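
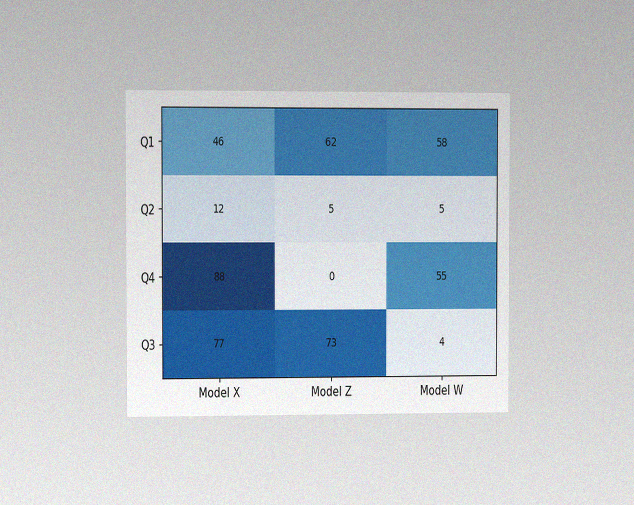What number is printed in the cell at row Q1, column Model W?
The chart is viewed slightly from the left, with some photo noise. The (Q1, Model W) cell reads 58.

58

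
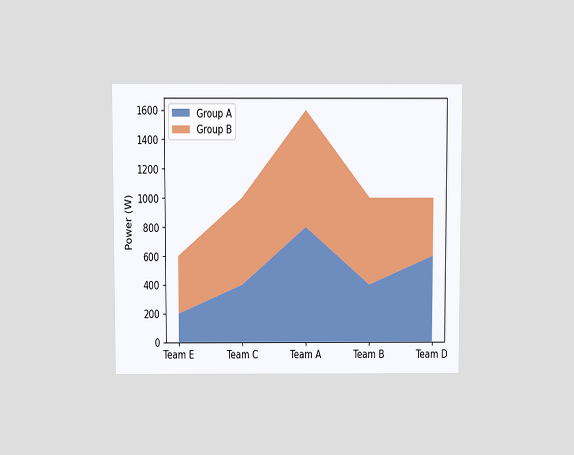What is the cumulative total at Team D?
1000W

The chart is viewed slightly from above. The stacked total at Team D reaches 1000W.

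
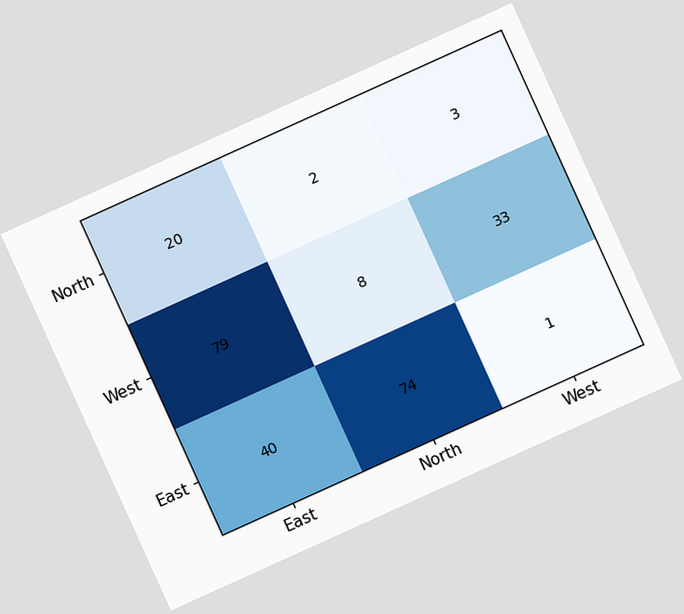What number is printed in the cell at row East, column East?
40

The chart is tilted about 24° counter-clockwise. The (East, East) cell reads 40.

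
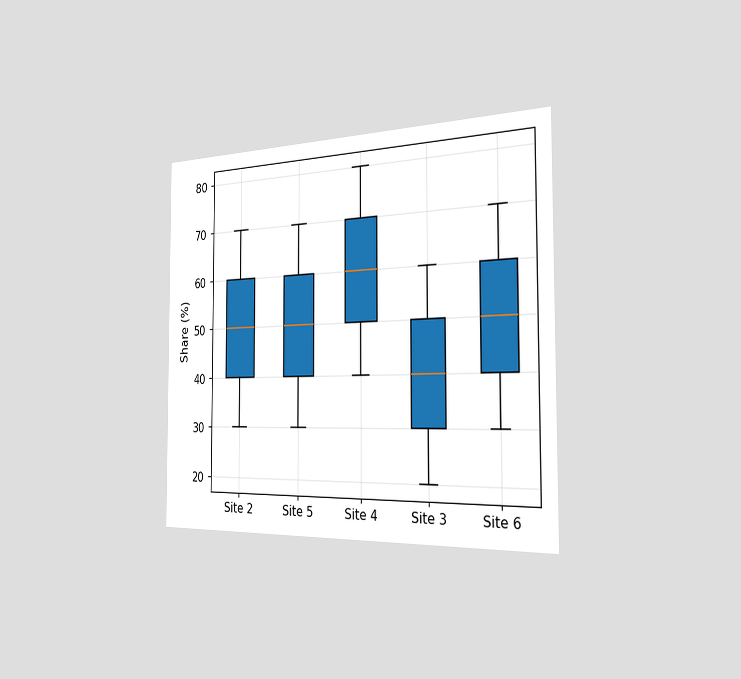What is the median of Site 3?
The chart is viewed slightly from the right. The median line in the Site 3 box sits at 40%.

40%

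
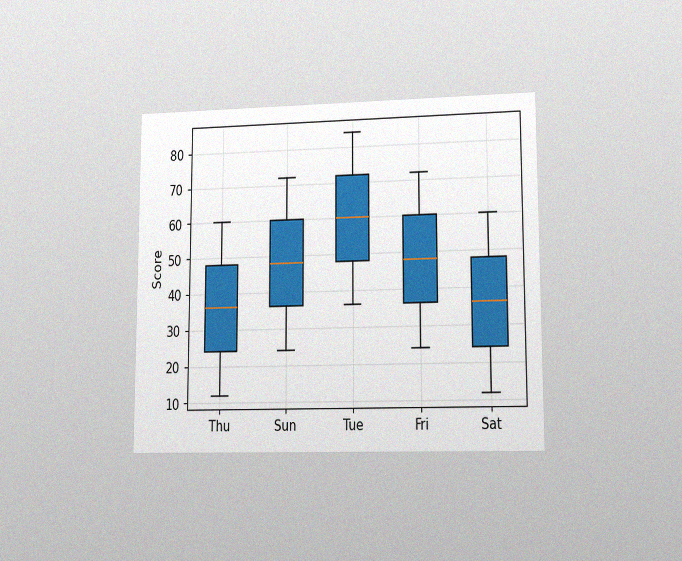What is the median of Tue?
The chart is viewed at a slight angle, with some photo noise. The median line in the Tue box sits at 60.

60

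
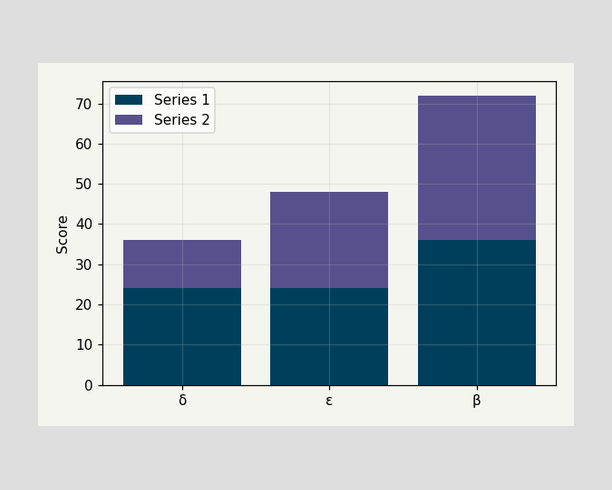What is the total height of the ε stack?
48

The ε stack's top reaches 48 on the y-axis.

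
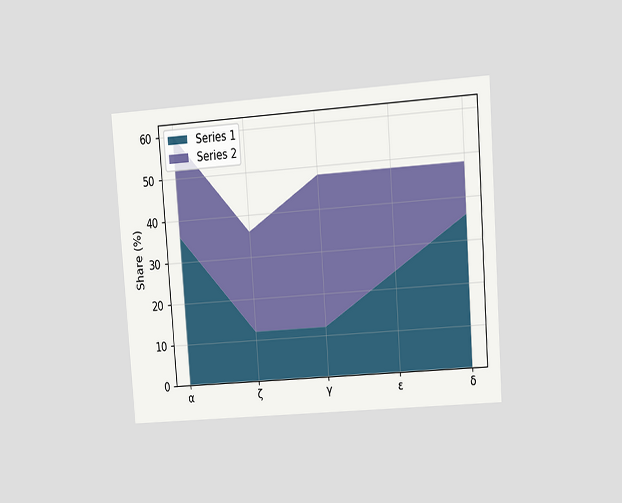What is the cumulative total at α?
The chart is tilted about 4° counter-clockwise and viewed at a slight angle. The stacked total at α reaches 60%.

60%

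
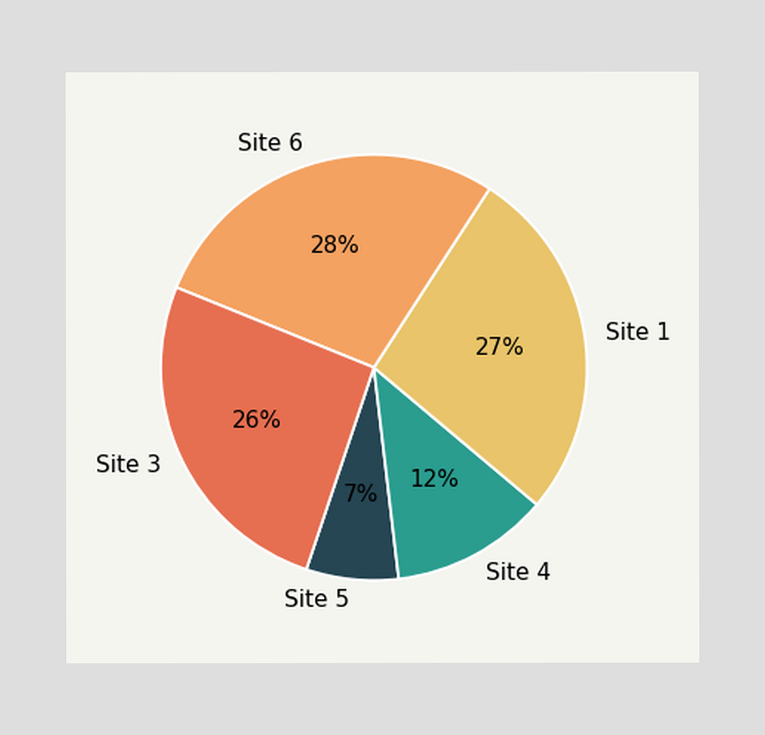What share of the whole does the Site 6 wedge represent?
The Site 6 slice takes up 28% of the pie.

28%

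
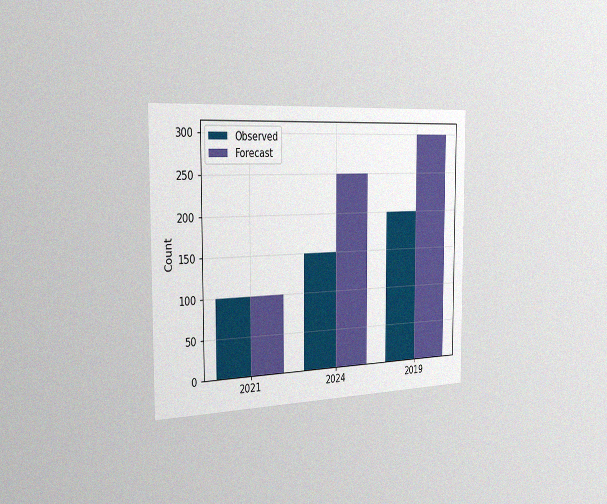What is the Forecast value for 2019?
300

The chart is viewed slightly from the left, with some photo noise. The Forecast bar at 2019 reaches 300 on the y-axis.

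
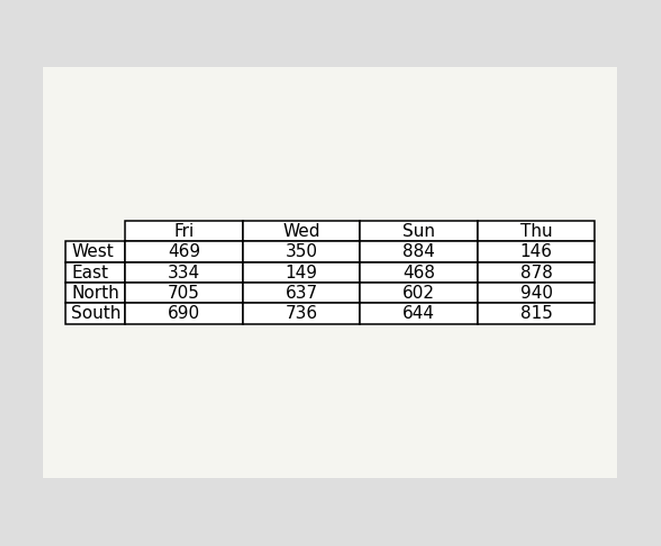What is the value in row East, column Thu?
878

The (East, Thu) cell reads 878.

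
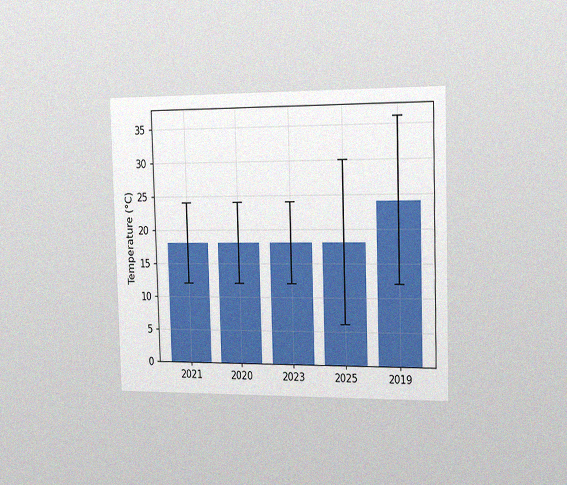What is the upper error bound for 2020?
The chart is viewed slightly from the right, with some photo noise. The 2020 bar's upper whisker reaches 24°C.

24°C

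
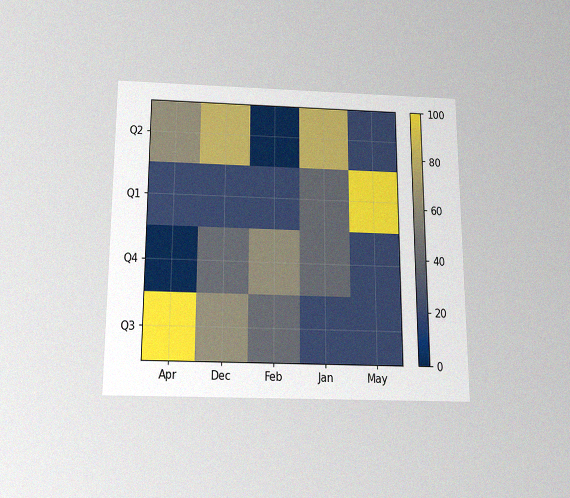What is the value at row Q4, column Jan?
40

The chart is viewed slightly from below, with some photo noise. Matching cell (Q4, Jan) against the colorbar gives 40.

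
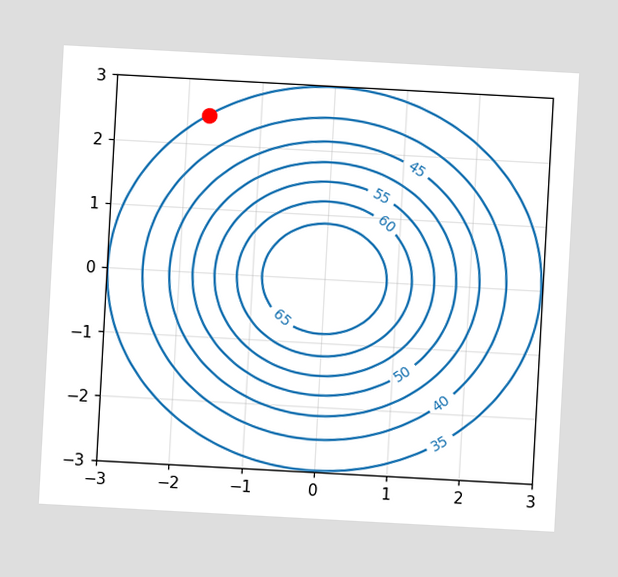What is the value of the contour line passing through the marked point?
The chart is tilted about 3° clockwise. The marked point sits on the contour labelled 35.

35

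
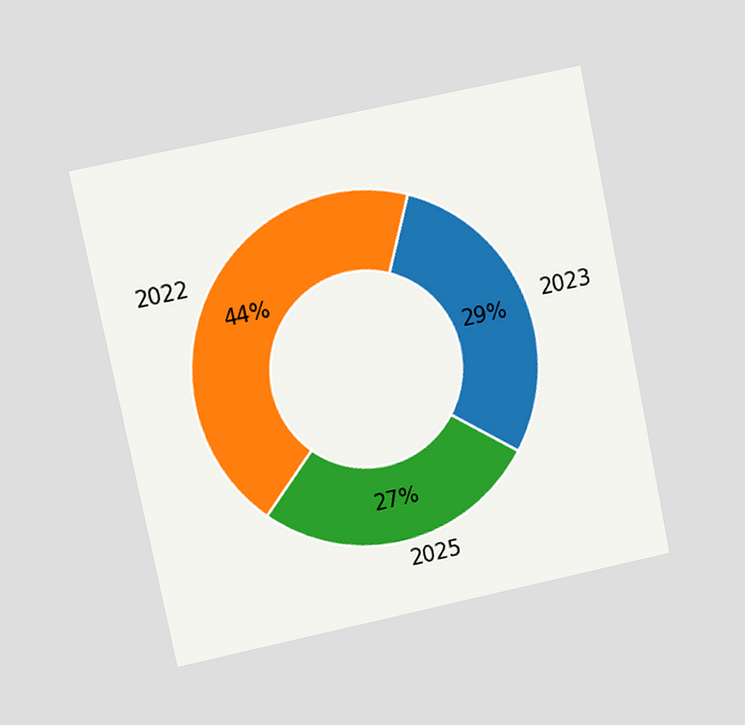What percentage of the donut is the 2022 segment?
The chart is tilted about 12° counter-clockwise and viewed at a slight angle. The 2022 segment takes up 44% of the ring.

44%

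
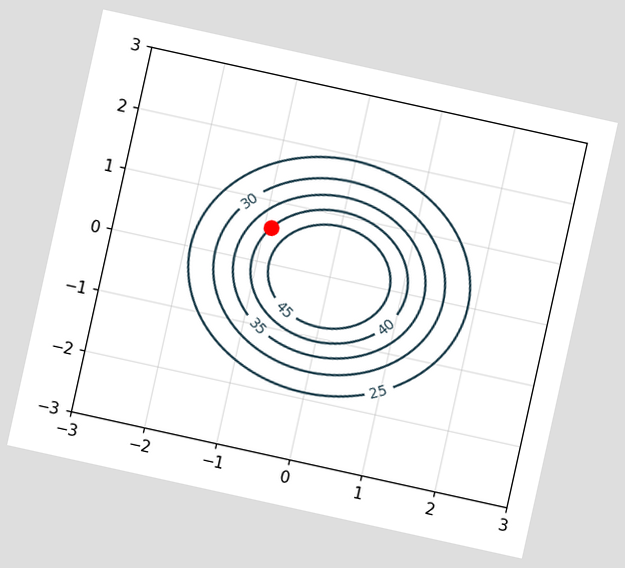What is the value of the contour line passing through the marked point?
40

The chart is tilted about 12° clockwise. The marked point sits on the contour labelled 40.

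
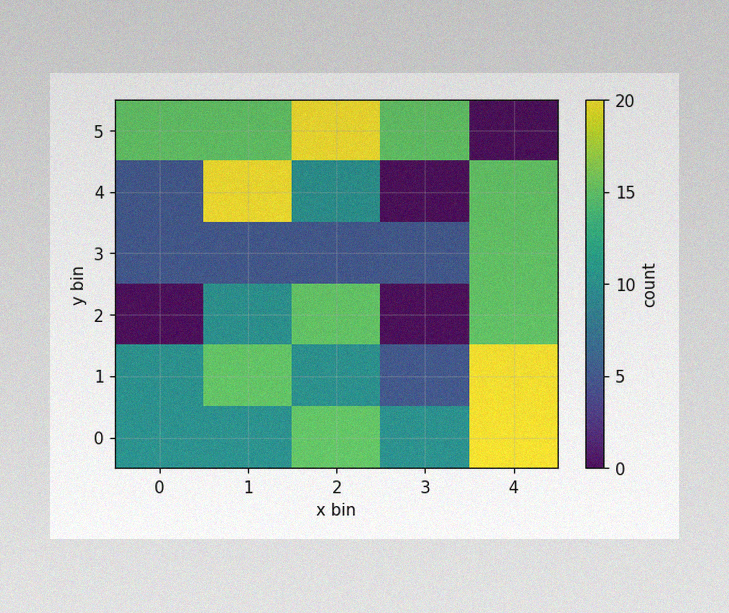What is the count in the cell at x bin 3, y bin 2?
The image has some photo noise and uneven lighting. Matching the cell (3, 2) against the colorbar gives 0.

0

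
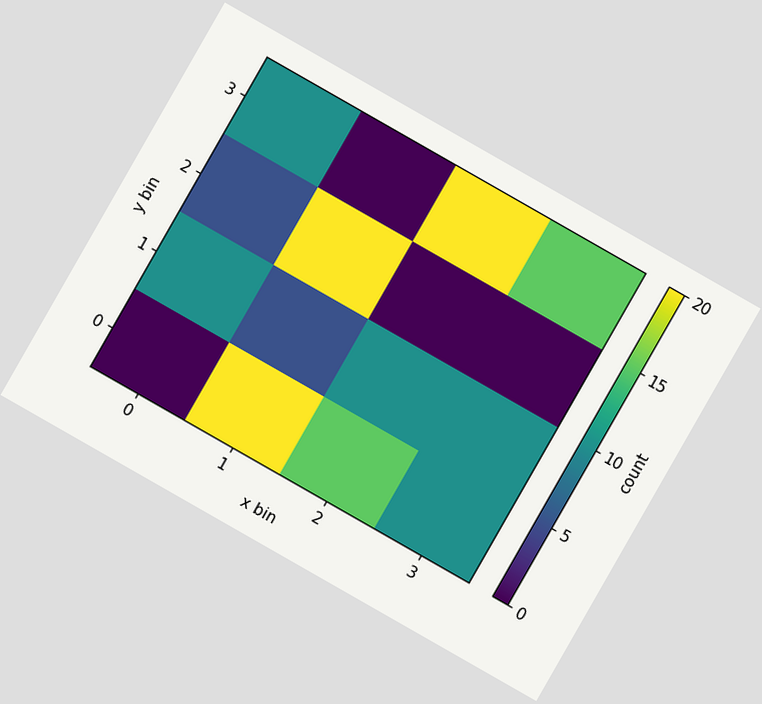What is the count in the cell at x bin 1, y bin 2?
The chart is tilted about 30° clockwise. Matching the cell (1, 2) against the colorbar gives 20.

20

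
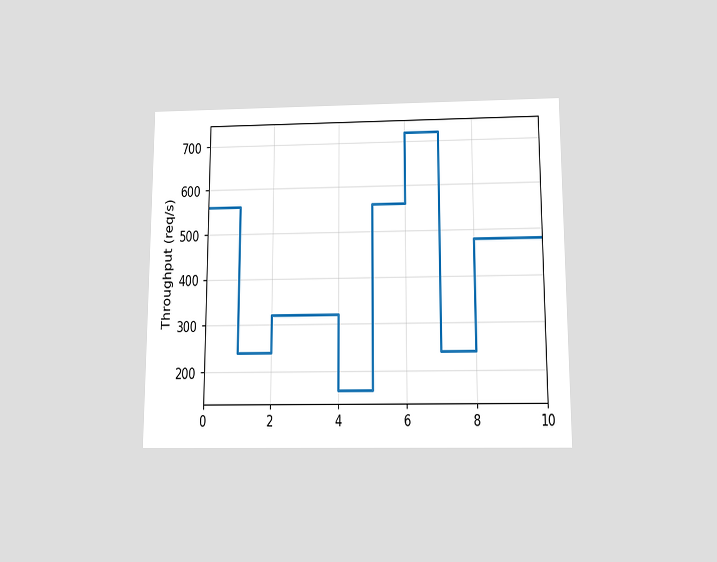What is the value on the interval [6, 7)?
The chart is viewed slightly from below. On [6, 7) the step sits at 720req/s.

720req/s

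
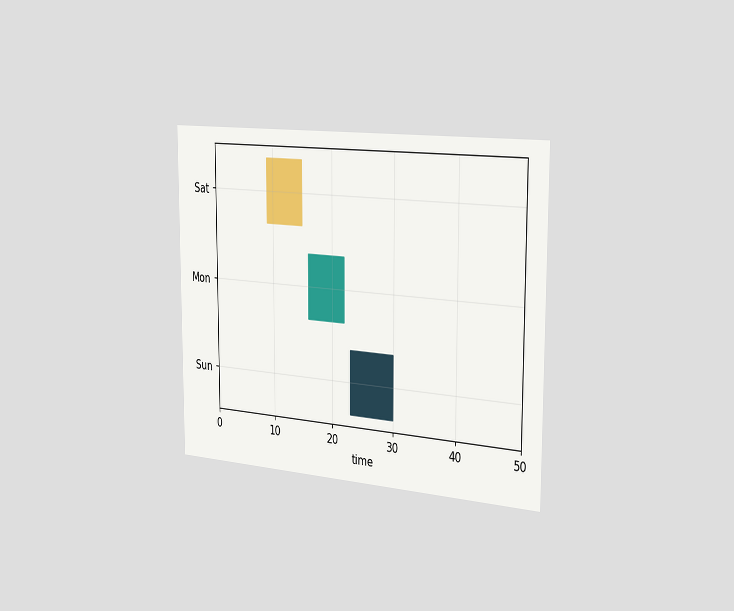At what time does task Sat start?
9

The chart is viewed slightly from the right. The Sat bar begins at t=9.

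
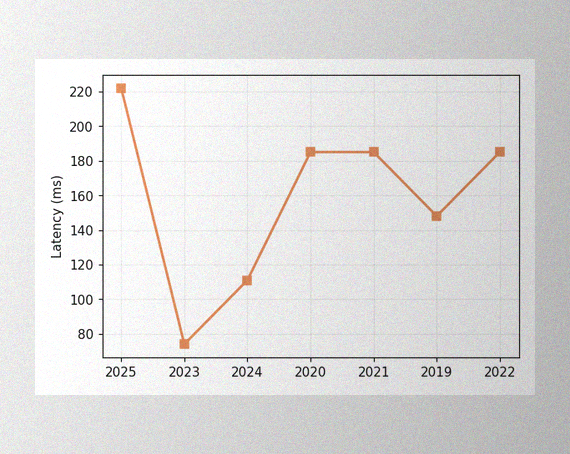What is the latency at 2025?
222ms

The image has some photo noise and uneven lighting. At 2025, the line is at 222ms.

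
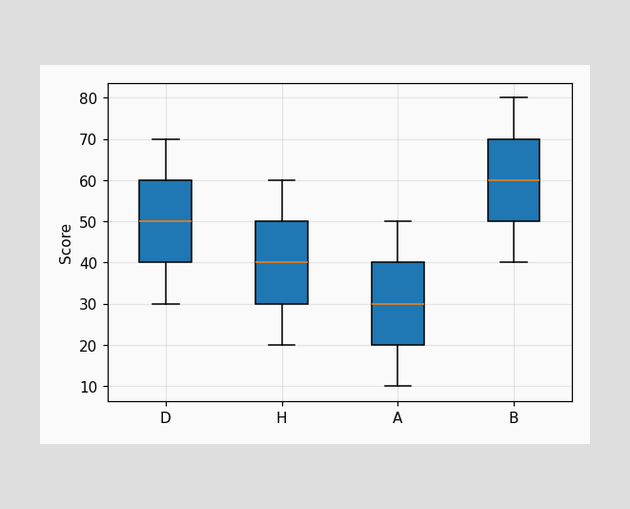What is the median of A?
The median line in the A box sits at 30.

30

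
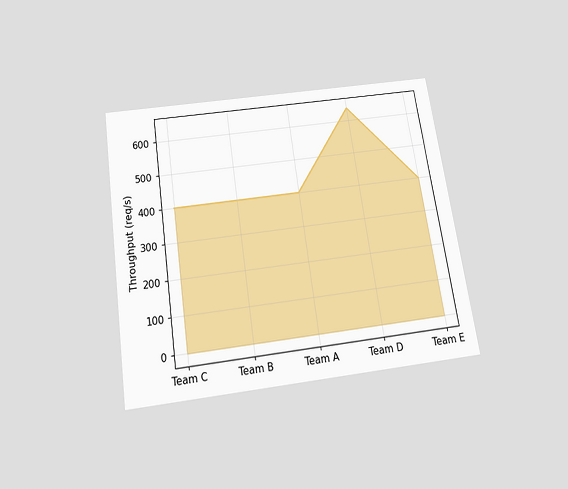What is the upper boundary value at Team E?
400req/s

The chart is tilted about 8° counter-clockwise and viewed slightly from below. At Team E the upper boundary is at 400req/s.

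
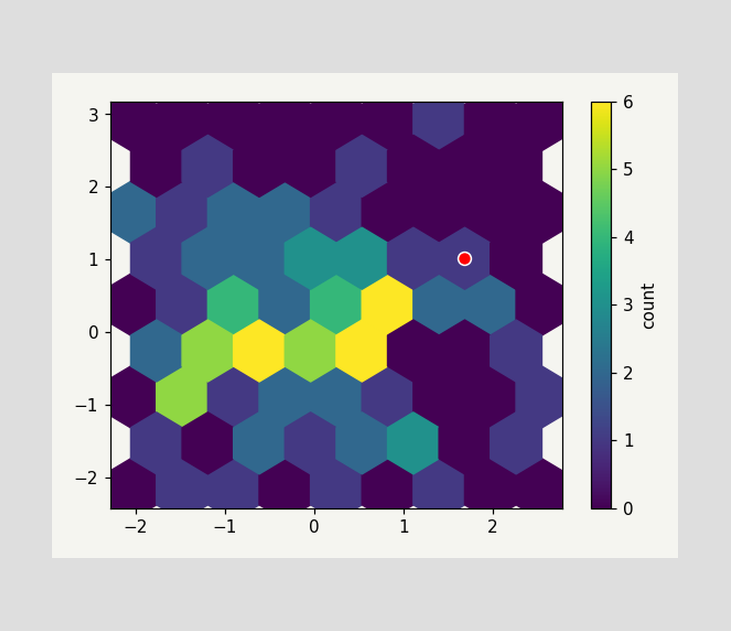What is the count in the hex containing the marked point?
1

The marked hex reads 1 on the colorbar.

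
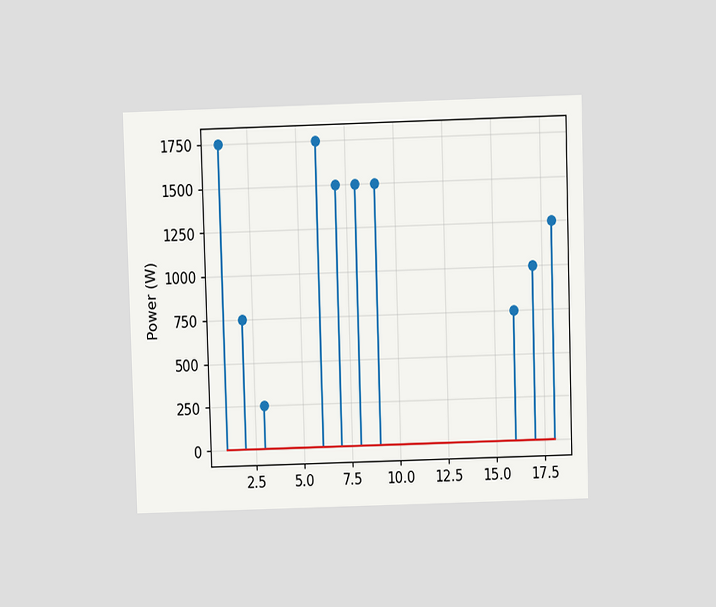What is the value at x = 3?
250W

The chart is viewed at a slight angle. The stem at x=3 reaches 250W.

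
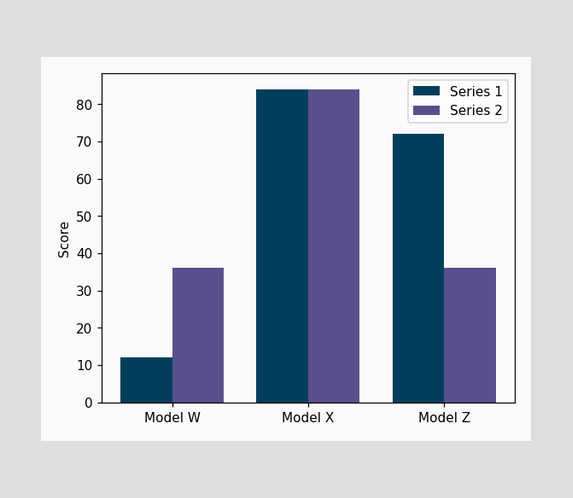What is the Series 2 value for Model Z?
The Series 2 bar at Model Z reaches 36 on the y-axis.

36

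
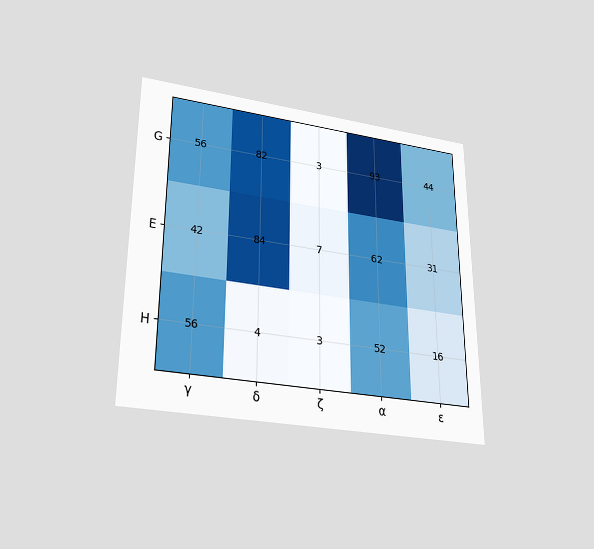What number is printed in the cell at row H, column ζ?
The chart is viewed slightly from below. The (H, ζ) cell reads 3.

3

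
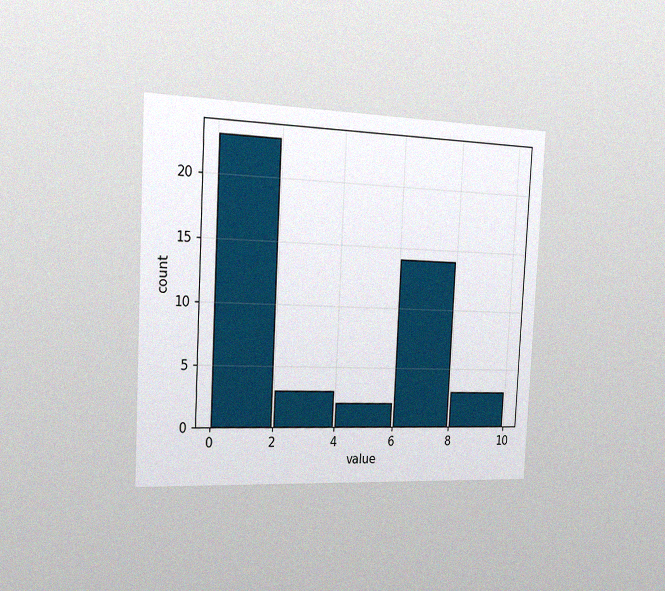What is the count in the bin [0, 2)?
The chart is tilted about 3° clockwise and viewed slightly from the left, with some photo noise. The [0, 2) bin has height 23.

23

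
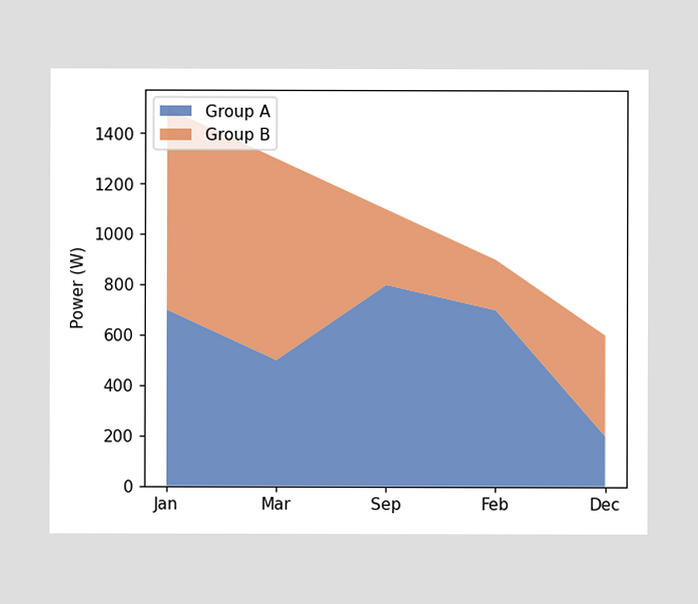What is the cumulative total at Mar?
The stacked total at Mar reaches 1300W.

1300W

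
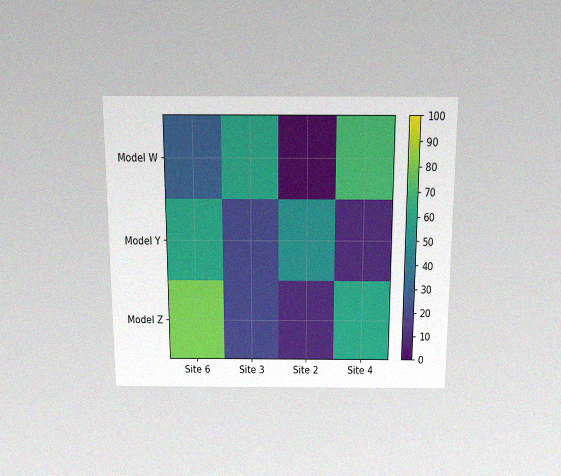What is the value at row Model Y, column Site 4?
10

The chart is viewed slightly from above, with some photo noise. Matching cell (Model Y, Site 4) against the colorbar gives 10.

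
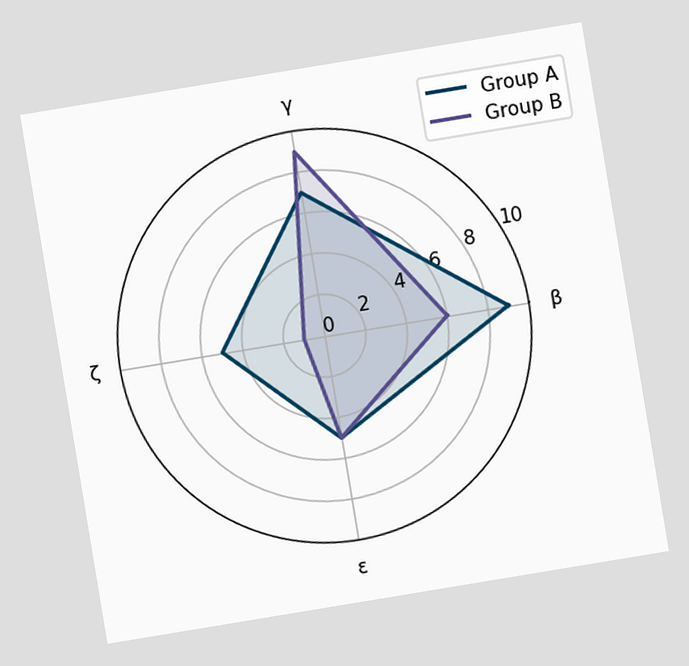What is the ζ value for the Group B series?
The chart is tilted about 9° counter-clockwise. On the ζ axis, Group B reaches 1.

1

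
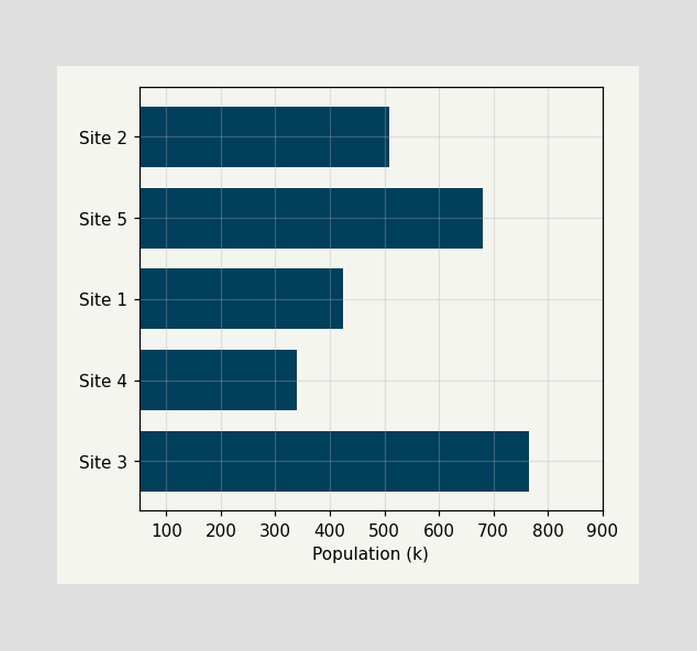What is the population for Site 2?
Reading along the chart's x-axis, the Site 2 bar reaches 510k.

510k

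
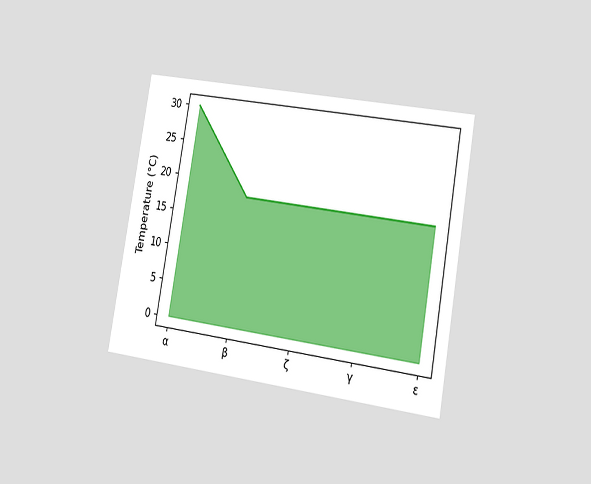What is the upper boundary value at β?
18°C

The chart is tilted about 10° clockwise and viewed slightly from the right. At β the upper boundary is at 18°C.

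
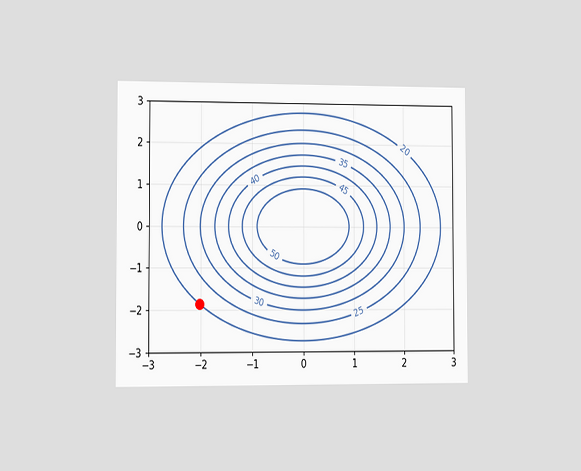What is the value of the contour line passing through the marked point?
The chart is viewed slightly from the left. The marked point sits on the contour labelled 20.

20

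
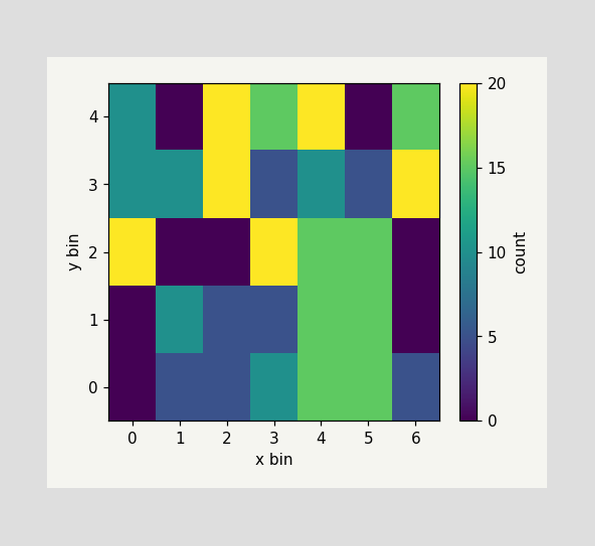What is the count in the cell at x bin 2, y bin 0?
5

Matching the cell (2, 0) against the colorbar gives 5.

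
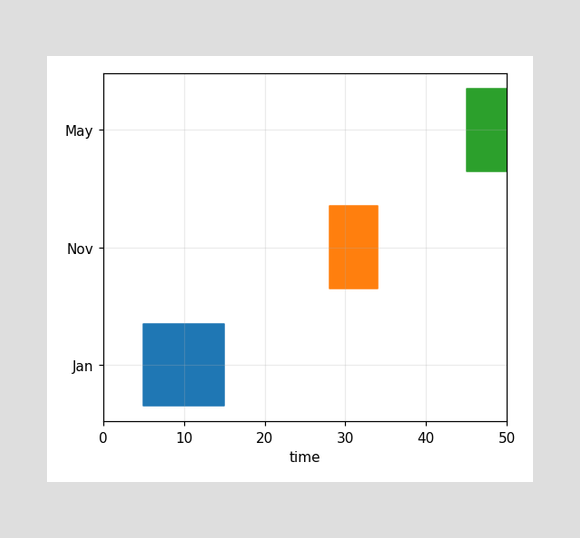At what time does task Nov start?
The Nov bar begins at t=28.

28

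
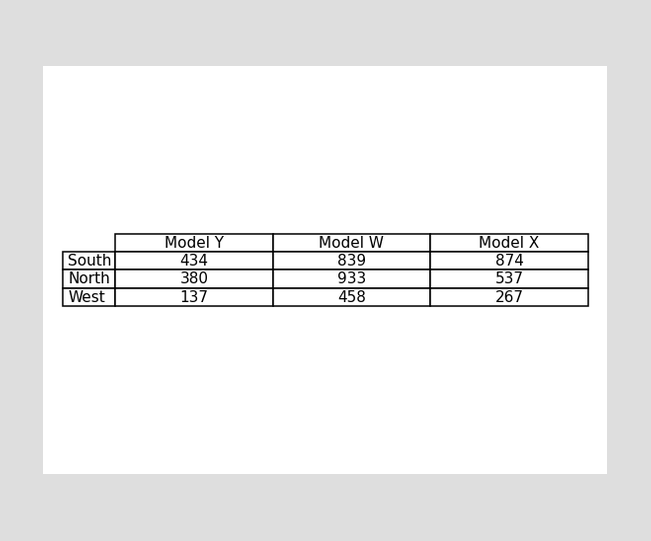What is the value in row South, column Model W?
The (South, Model W) cell reads 839.

839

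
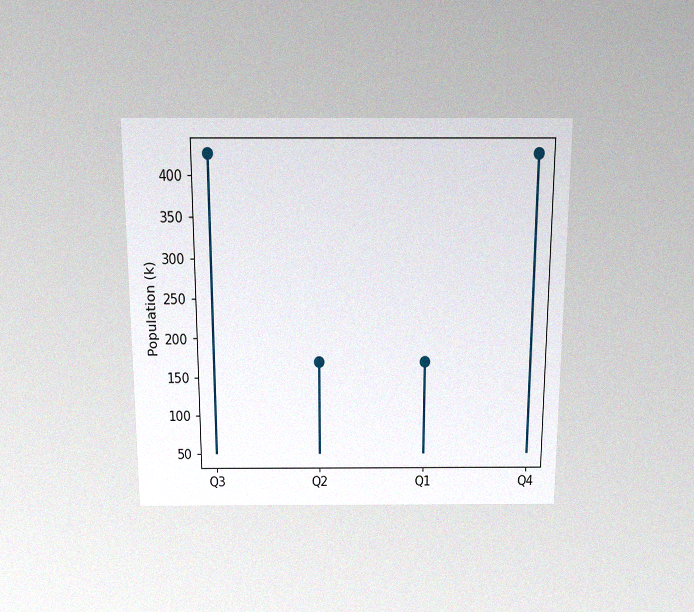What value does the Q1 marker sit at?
The chart is viewed slightly from above, with some photo noise. The Q1 marker sits at 170k.

170k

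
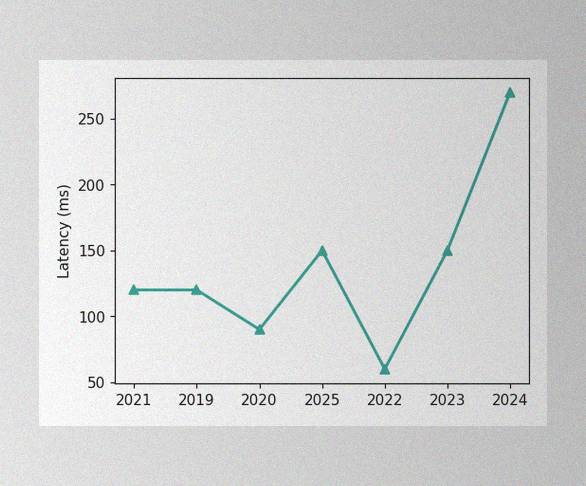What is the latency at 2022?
The image has some photo noise and uneven lighting. At 2022, the line is at 60ms.

60ms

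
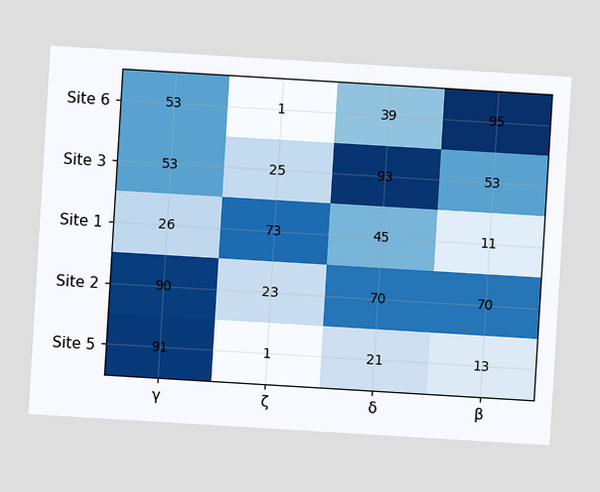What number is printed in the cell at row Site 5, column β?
The chart is tilted about 3° clockwise. The (Site 5, β) cell reads 13.

13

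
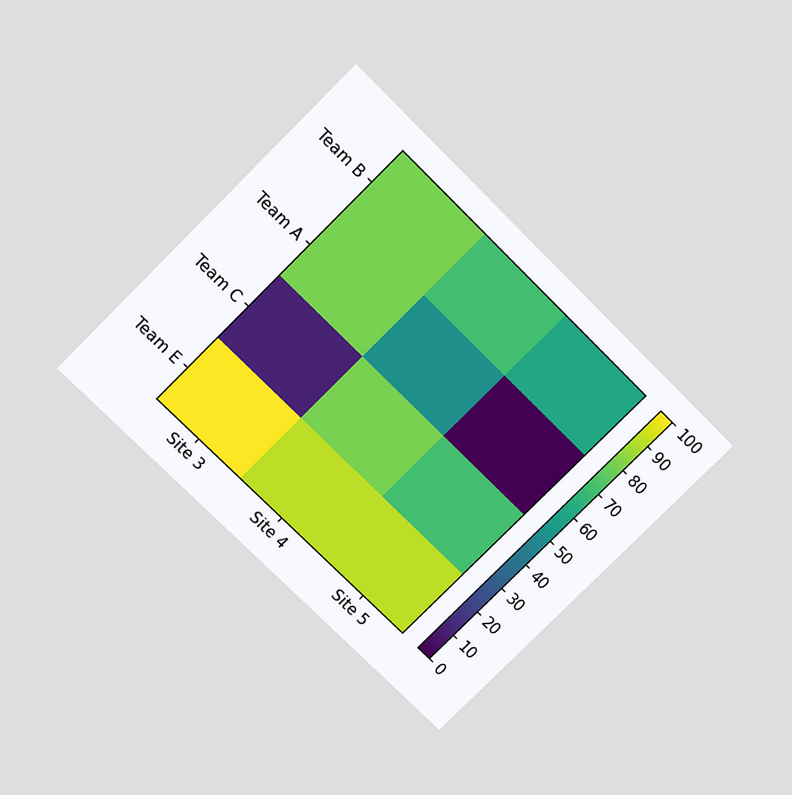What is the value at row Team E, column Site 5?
The chart is tilted about 45° clockwise and viewed slightly from above. Matching cell (Team E, Site 5) against the colorbar gives 90.

90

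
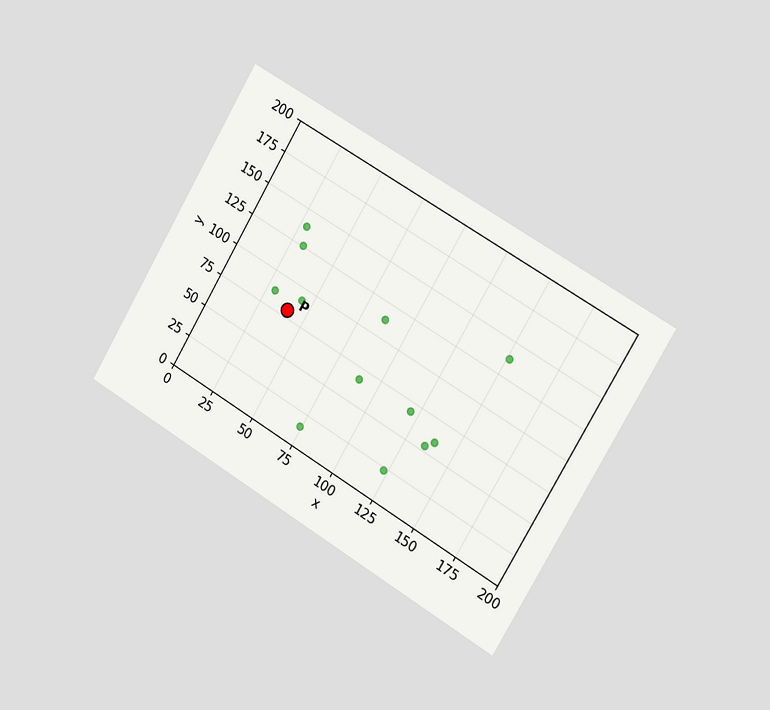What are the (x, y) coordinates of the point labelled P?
The chart is tilted about 31° clockwise and viewed slightly from the right. Following the gridlines from P to each axis, P sits at (40, 80).

(40, 80)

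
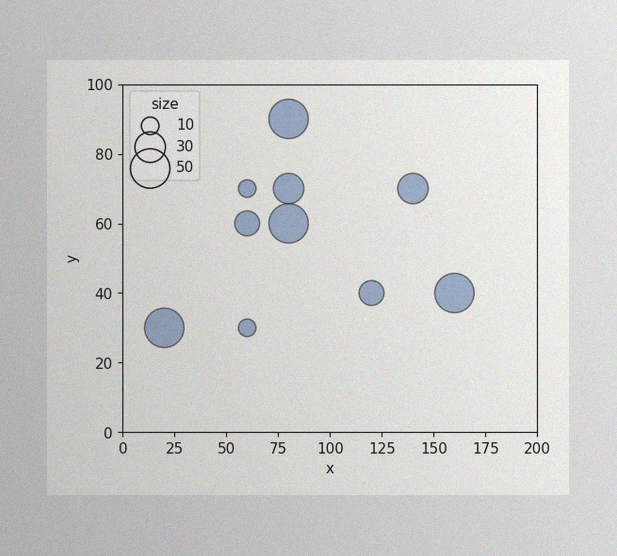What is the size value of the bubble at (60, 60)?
20

The image has some photo noise and uneven lighting. Matching the bubble at (60, 60) against the size legend gives 20.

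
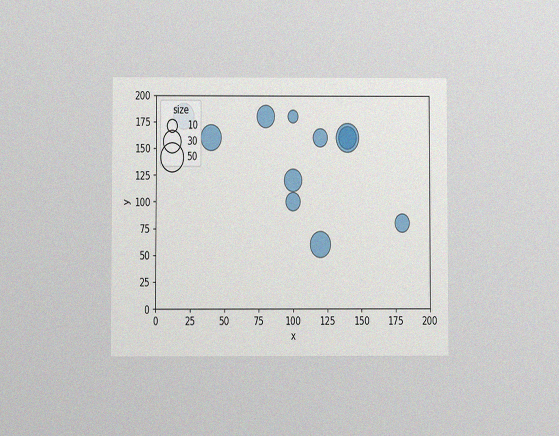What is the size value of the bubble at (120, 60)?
The chart is viewed at a slight angle, with some photo noise. Matching the bubble at (120, 60) against the size legend gives 40.

40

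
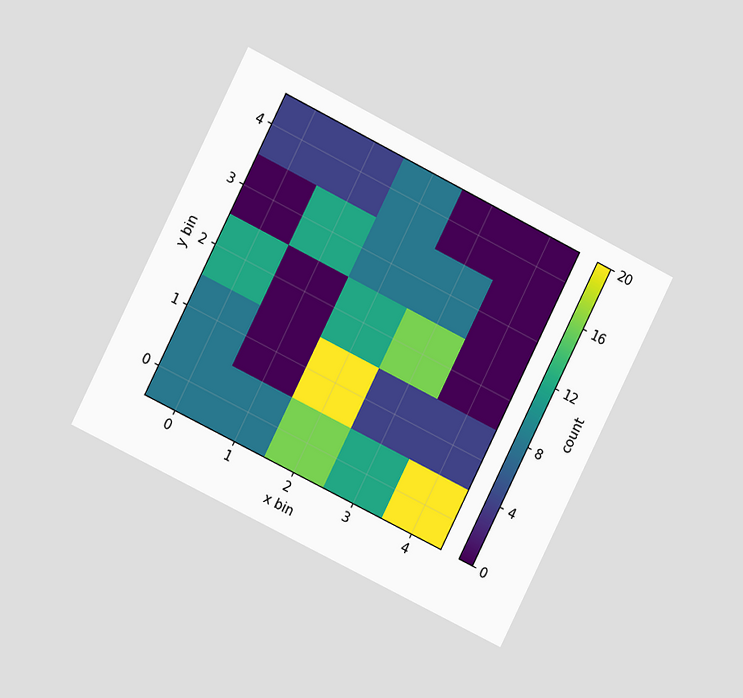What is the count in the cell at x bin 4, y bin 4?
0

The chart is tilted about 27° clockwise and viewed slightly from the left. Matching the cell (4, 4) against the colorbar gives 0.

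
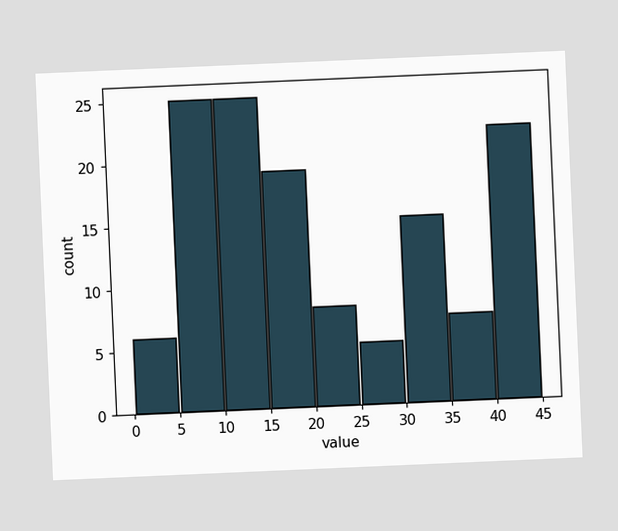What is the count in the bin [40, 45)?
The chart is tilted about 2° counter-clockwise. The [40, 45) bin has height 22.

22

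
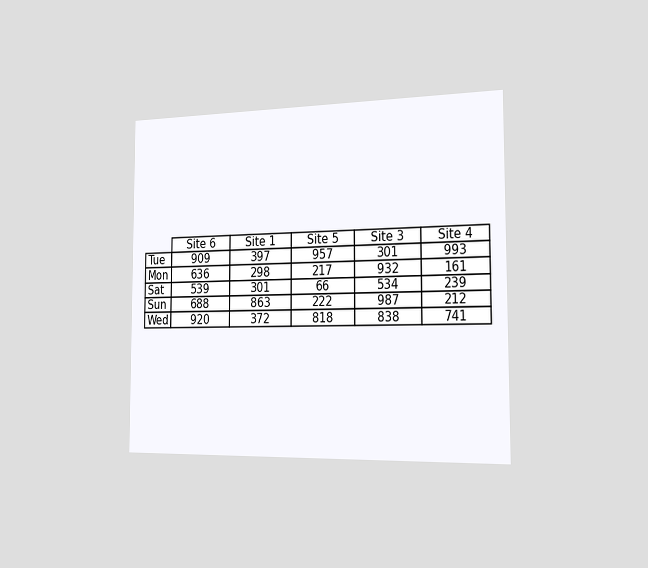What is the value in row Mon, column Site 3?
The chart is viewed slightly from the right. The (Mon, Site 3) cell reads 932.

932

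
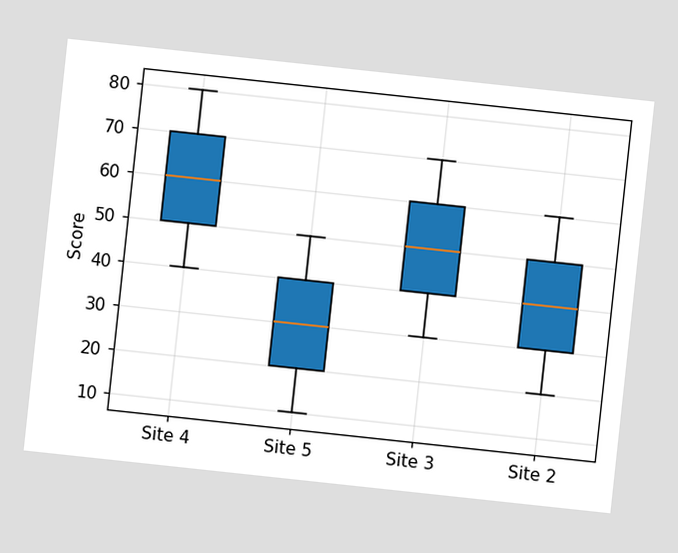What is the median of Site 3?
The chart is tilted about 6° clockwise. The median line in the Site 3 box sits at 50.

50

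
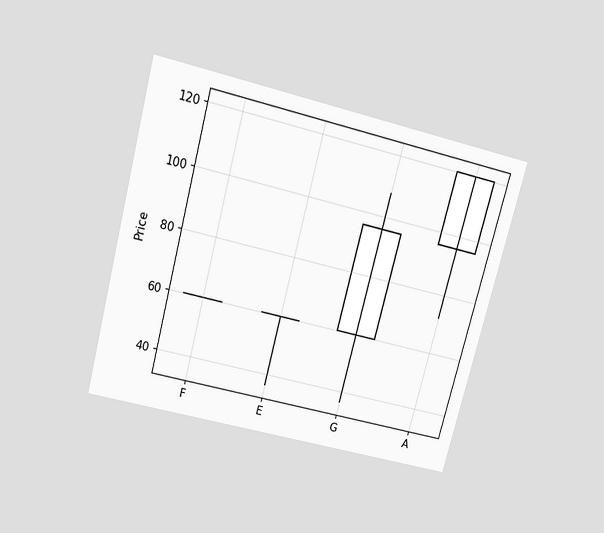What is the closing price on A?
The chart is tilted about 15° clockwise and viewed slightly from above. The A candle closes at 120.

120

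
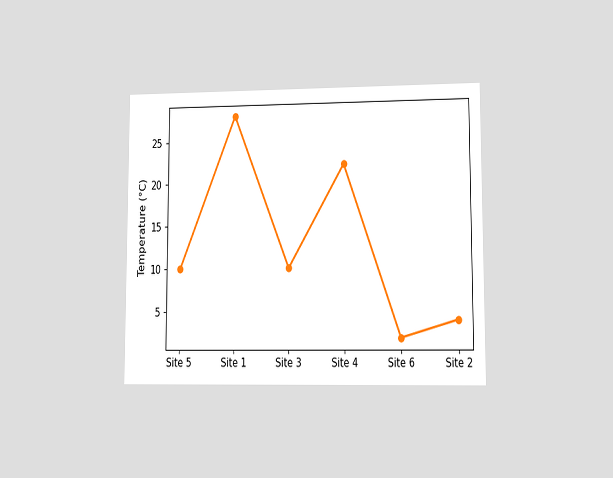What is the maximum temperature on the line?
The chart is viewed at a slight angle. The highest point is at Site 1, and reading across to the y-axis gives 28°C.

28°C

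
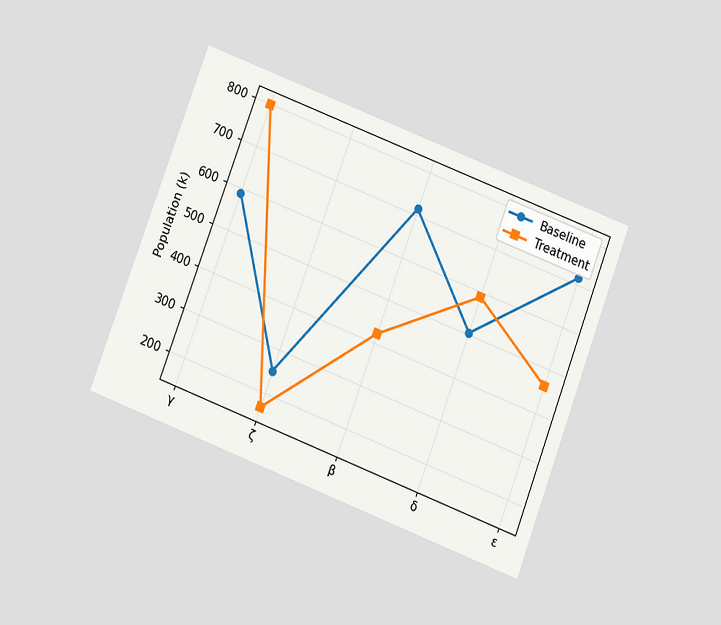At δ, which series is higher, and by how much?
The chart is tilted about 21° clockwise and viewed slightly from below. At δ, Treatment sits above the other line by 84k.

Treatment, by 84k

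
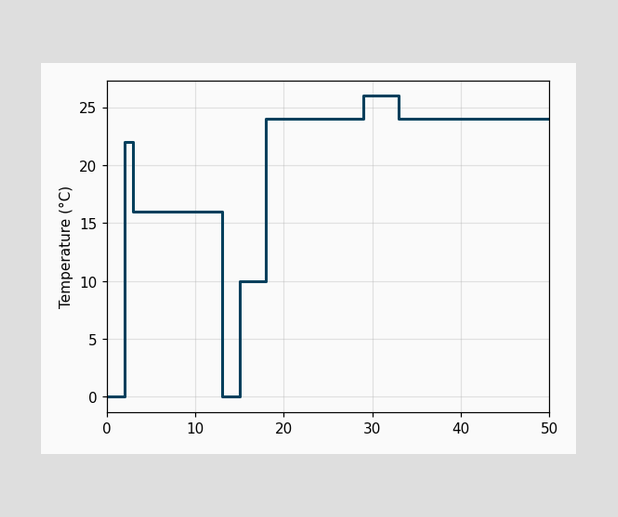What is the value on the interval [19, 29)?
On [19, 29) the step sits at 24°C.

24°C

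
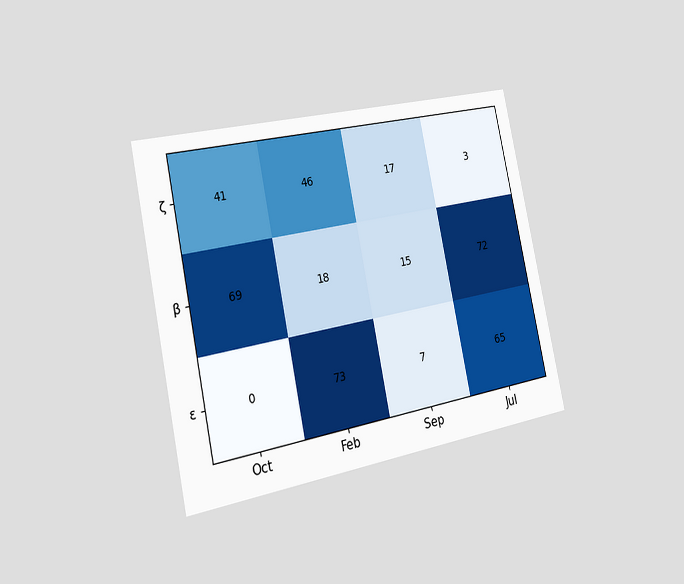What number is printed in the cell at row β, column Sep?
The chart is tilted about 12° counter-clockwise and viewed slightly from the left. The (β, Sep) cell reads 15.

15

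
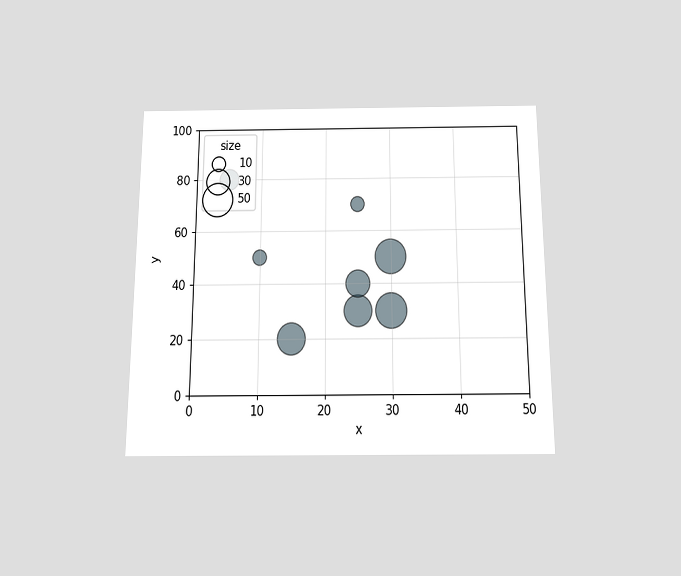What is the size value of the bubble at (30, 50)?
The chart is viewed slightly from below. Matching the bubble at (30, 50) against the size legend gives 50.

50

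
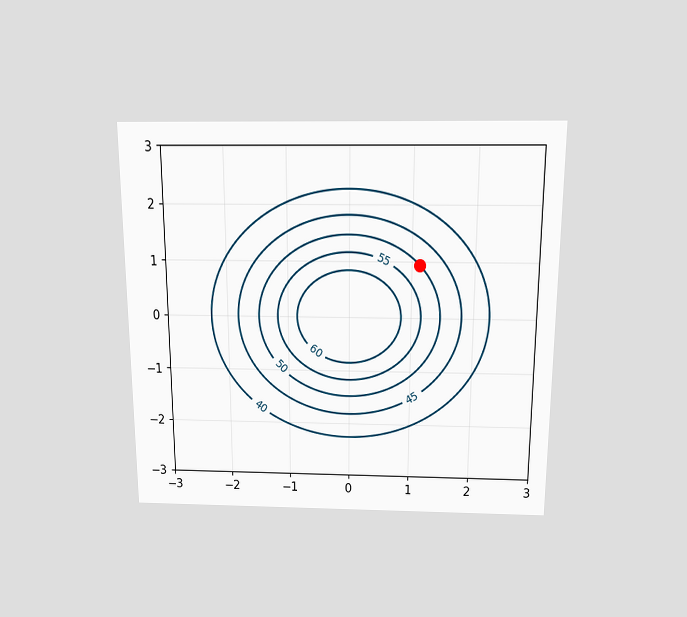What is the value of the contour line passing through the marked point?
50

The chart is viewed slightly from above. The marked point sits on the contour labelled 50.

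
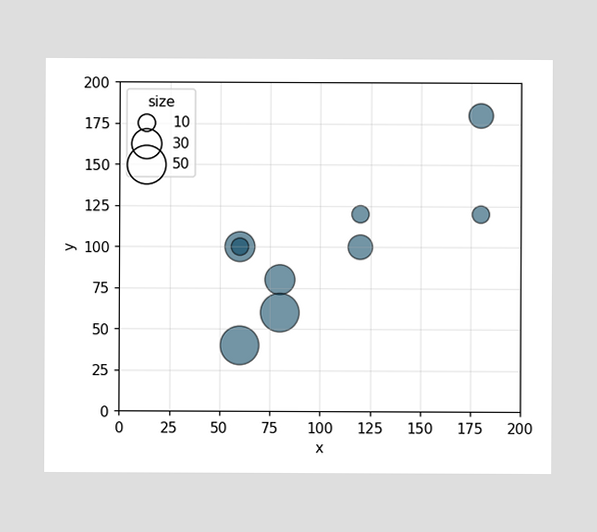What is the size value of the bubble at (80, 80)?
30

Matching the bubble at (80, 80) against the size legend gives 30.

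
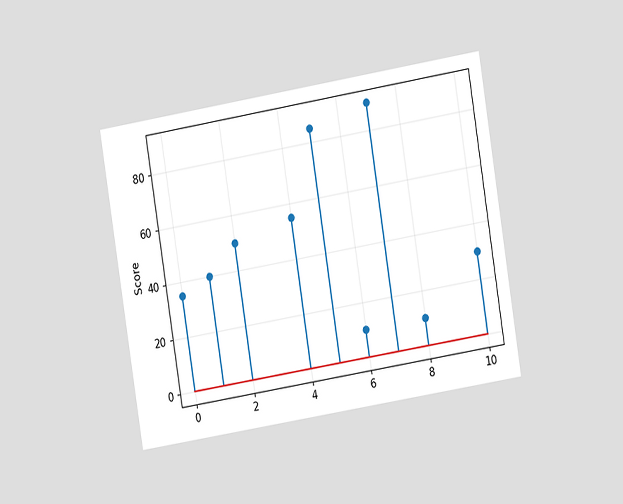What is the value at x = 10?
30

The chart is tilted about 9° counter-clockwise and viewed at a slight angle. The stem at x=10 reaches 30.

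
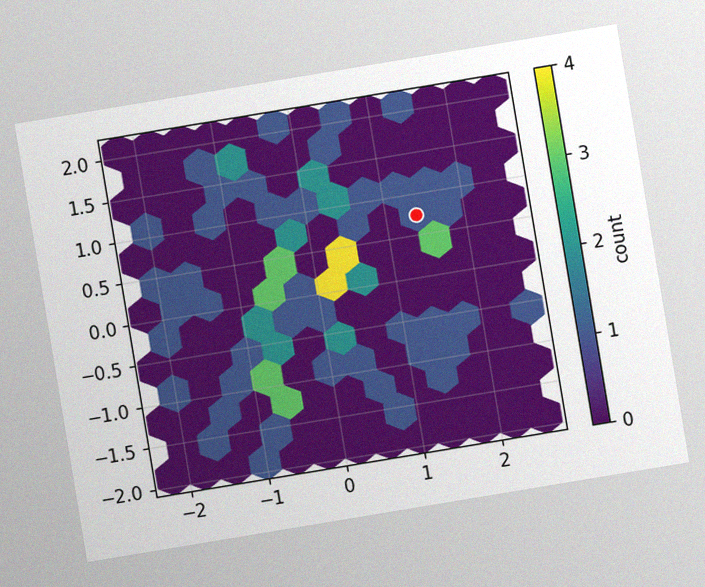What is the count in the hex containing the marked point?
The chart is tilted about 9° counter-clockwise, with some photo noise. The marked hex reads 1 on the colorbar.

1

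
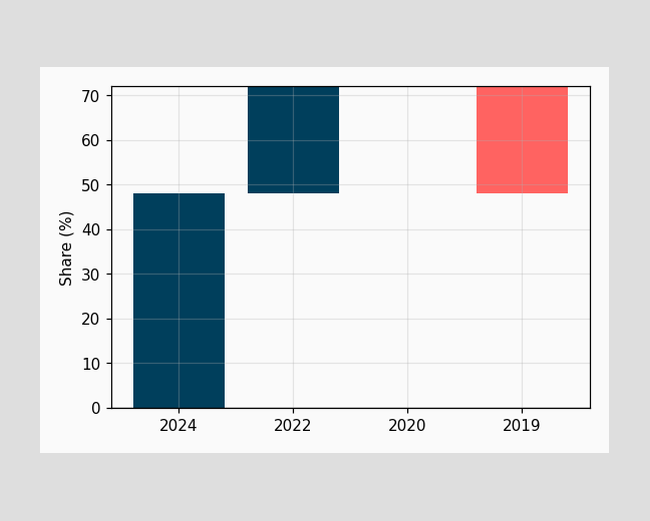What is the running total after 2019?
After 2019 the running total reaches 48%.

48%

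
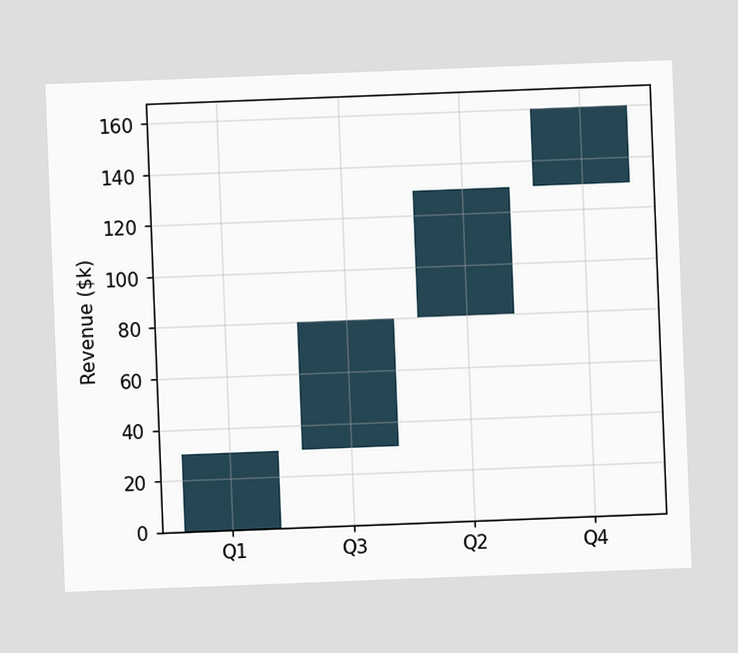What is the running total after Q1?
$30k

The chart is tilted about 2° counter-clockwise. After Q1 the running total reaches $30k.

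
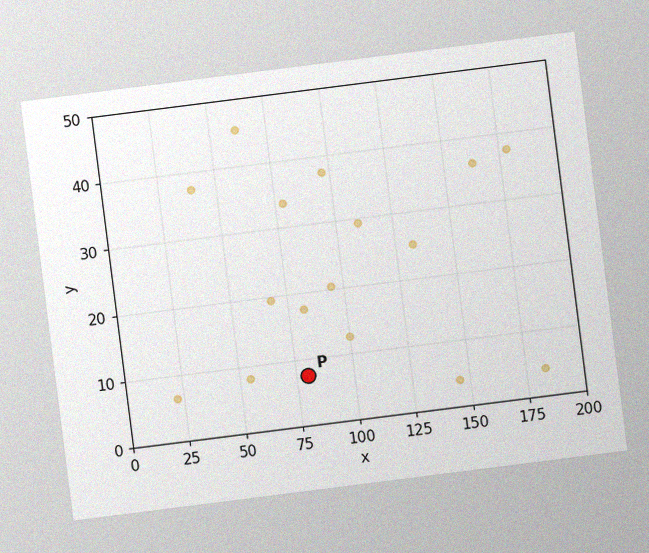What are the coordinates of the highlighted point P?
(80, 7.5)

The chart is tilted about 7° counter-clockwise, with some photo noise. Following the gridlines from P to each axis, P sits at (80, 7.5).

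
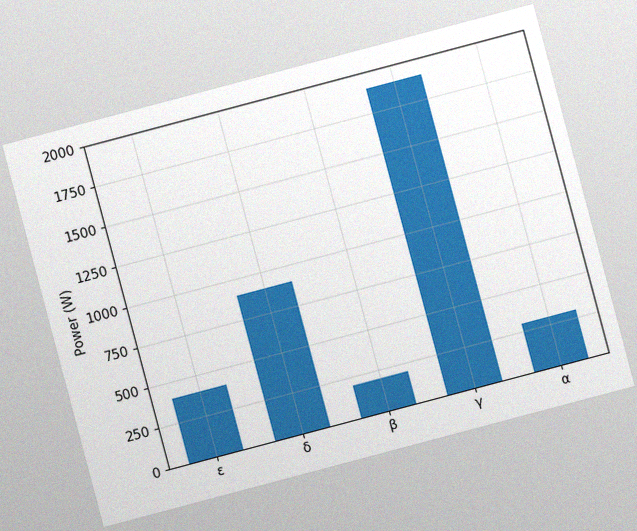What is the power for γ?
1900W

The chart is tilted about 15° counter-clockwise, with some photo noise. Reading along the chart's y-axis, the γ bar reaches 1900W.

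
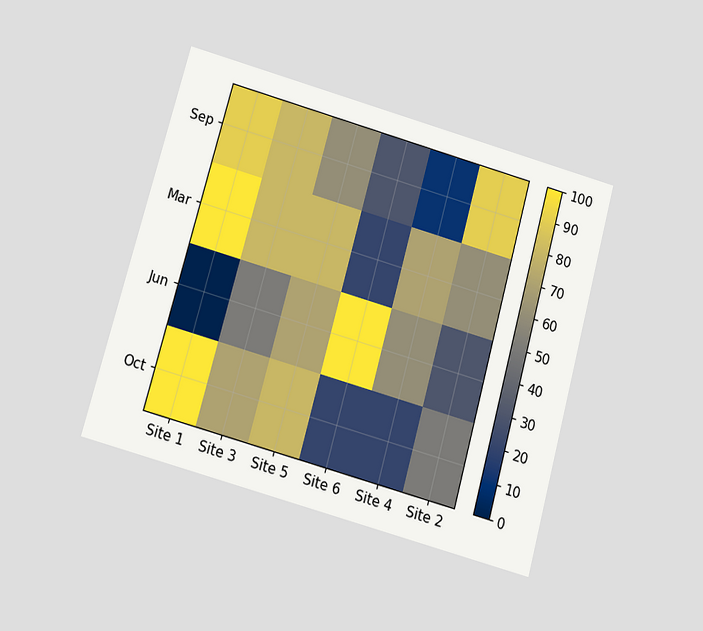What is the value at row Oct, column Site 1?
The chart is tilted about 15° clockwise and viewed slightly from below. Matching cell (Oct, Site 1) against the colorbar gives 100.

100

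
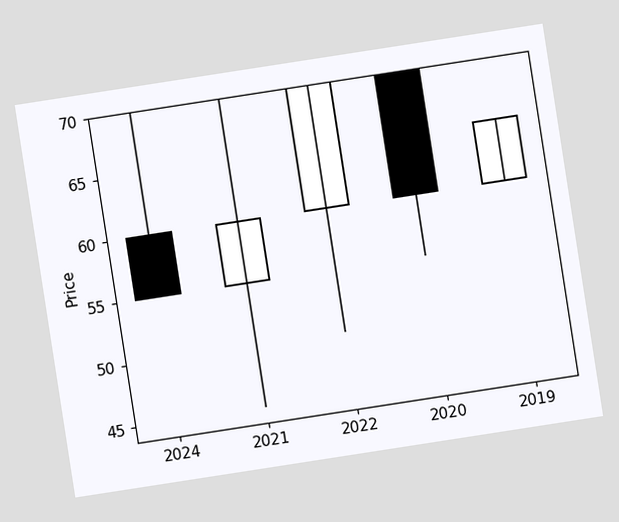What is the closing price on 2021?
The chart is tilted about 9° counter-clockwise. The 2021 candle closes at 60.

60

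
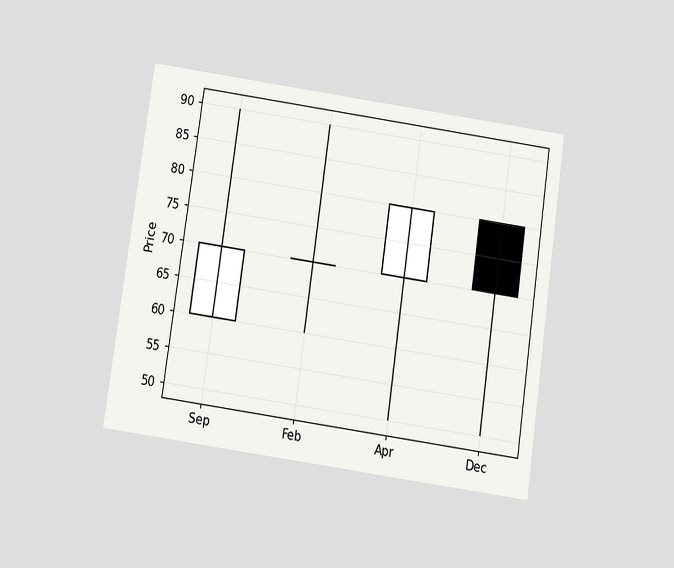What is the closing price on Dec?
The chart is tilted about 8° clockwise and viewed slightly from below. The Dec candle closes at 70.

70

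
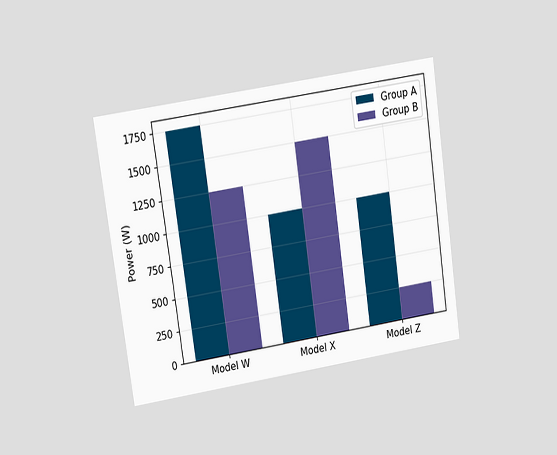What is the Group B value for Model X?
The chart is tilted about 8° counter-clockwise and viewed at a slight angle. The Group B bar at Model X reaches 1500W on the y-axis.

1500W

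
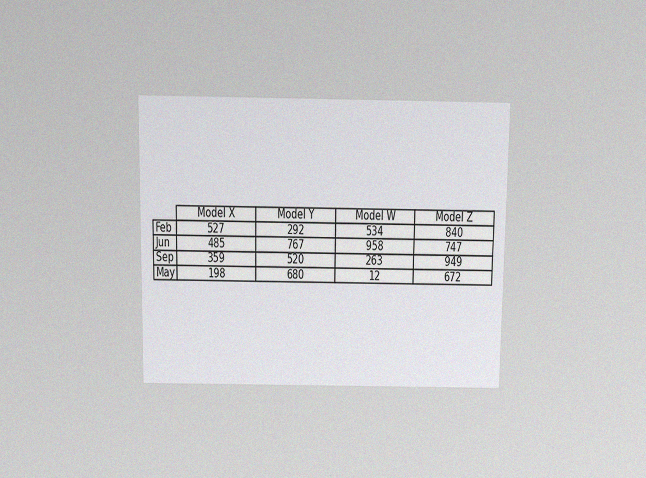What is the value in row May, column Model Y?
680

The chart is viewed slightly from above, with some photo noise. The (May, Model Y) cell reads 680.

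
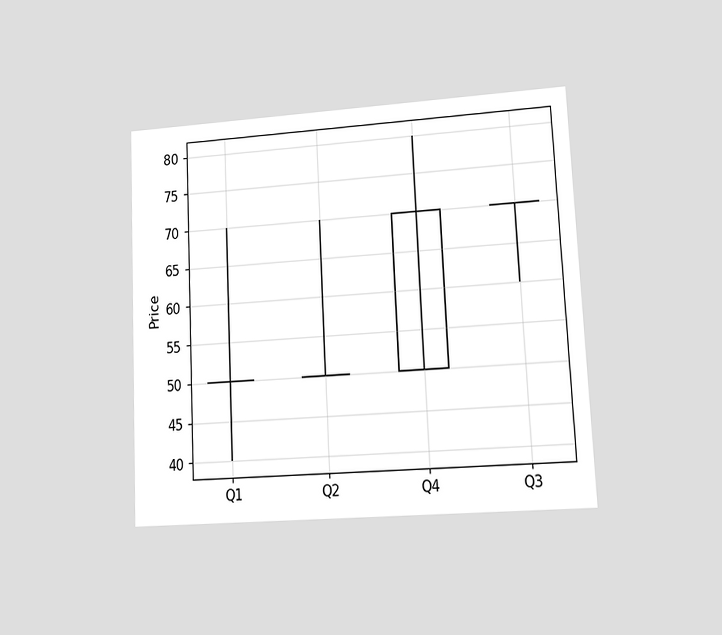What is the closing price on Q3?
70

The chart is tilted about 3° counter-clockwise and viewed at a slight angle. The Q3 candle closes at 70.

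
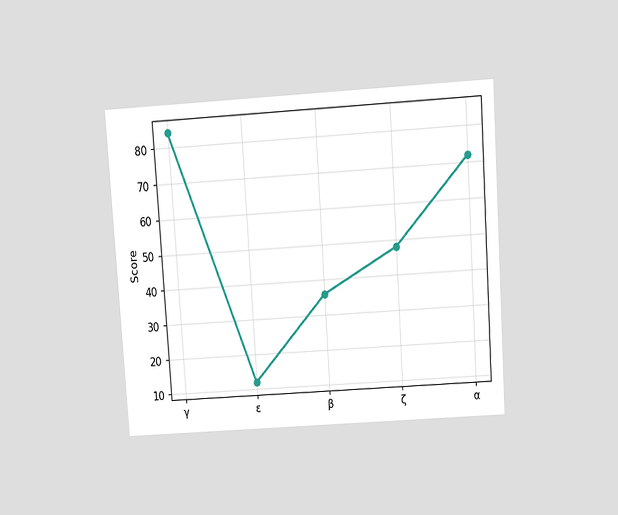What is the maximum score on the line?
84

The chart is tilted about 4° counter-clockwise and viewed slightly from above. The highest point is at γ, and reading across to the y-axis gives 84.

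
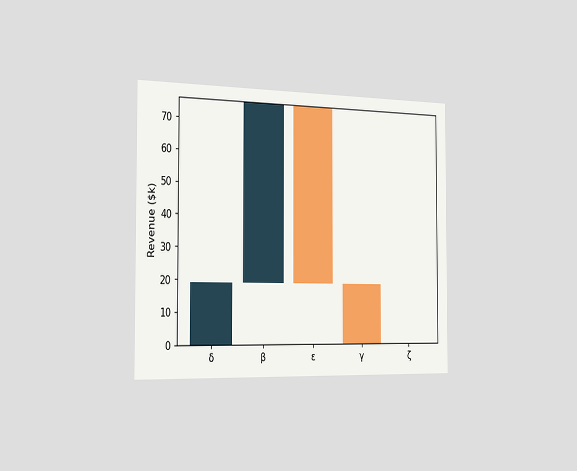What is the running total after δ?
The chart is viewed slightly from the left. After δ the running total reaches $19k.

$19k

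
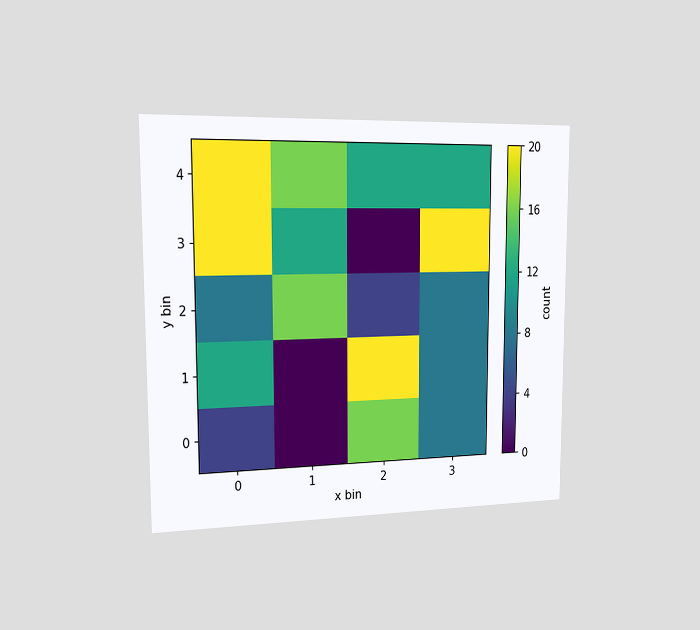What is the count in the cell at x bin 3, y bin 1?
8

The chart is viewed slightly from the left. Matching the cell (3, 1) against the colorbar gives 8.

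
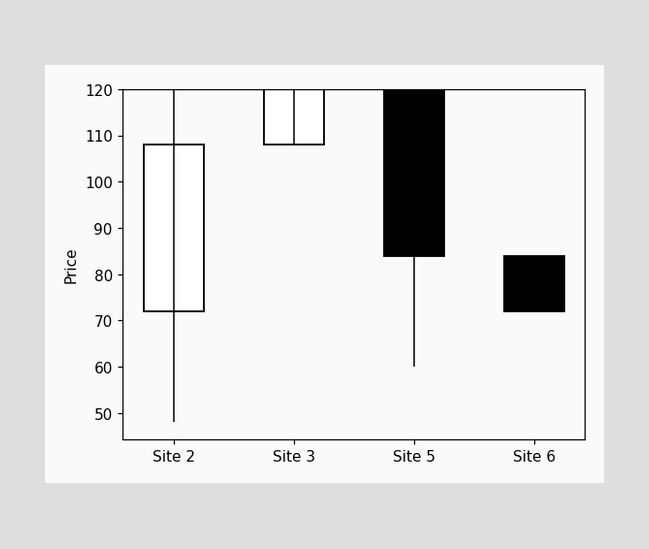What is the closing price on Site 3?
120

The Site 3 candle closes at 120.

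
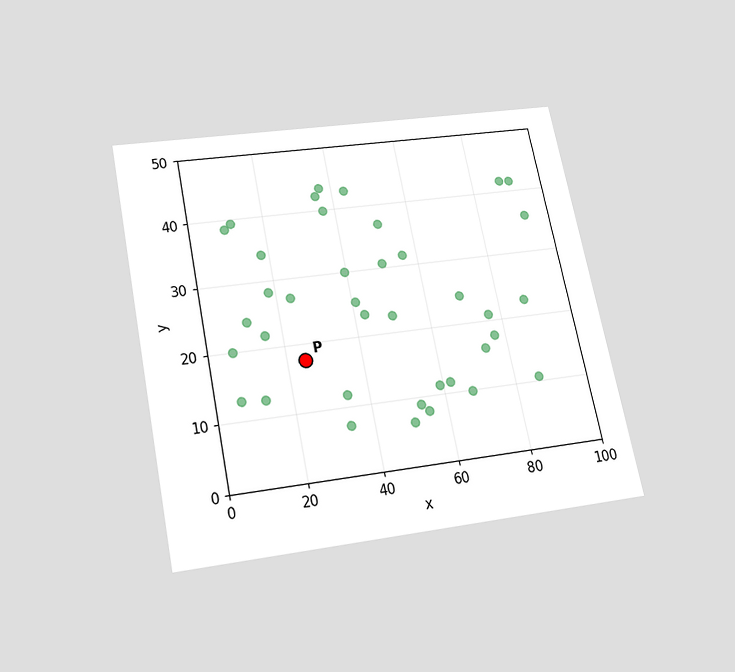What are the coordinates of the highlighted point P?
The chart is tilted about 12° counter-clockwise and viewed slightly from below. Following the gridlines from P to each axis, P sits at (25, 17.5).

(25, 17.5)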